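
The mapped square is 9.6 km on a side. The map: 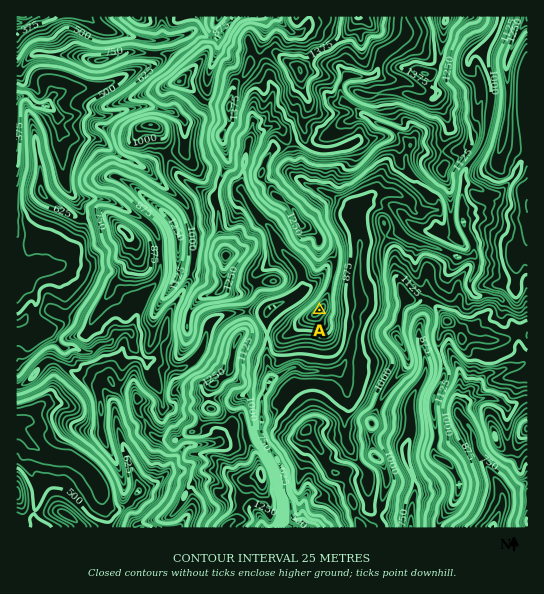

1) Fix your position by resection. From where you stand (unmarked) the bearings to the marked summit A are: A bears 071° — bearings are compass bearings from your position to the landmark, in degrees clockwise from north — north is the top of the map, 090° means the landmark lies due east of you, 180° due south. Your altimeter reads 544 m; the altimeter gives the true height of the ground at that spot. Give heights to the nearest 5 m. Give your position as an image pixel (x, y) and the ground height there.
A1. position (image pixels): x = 67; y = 397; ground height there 545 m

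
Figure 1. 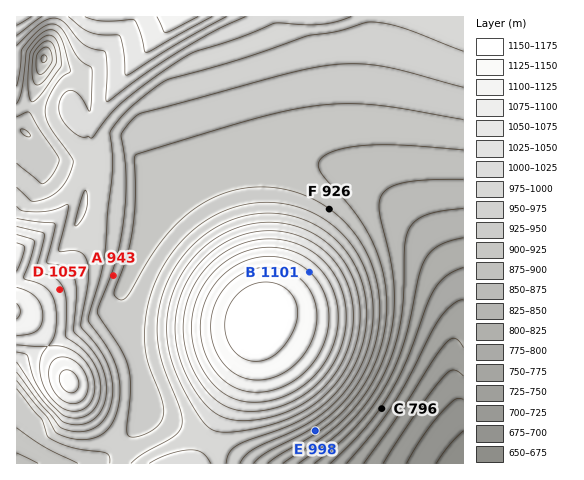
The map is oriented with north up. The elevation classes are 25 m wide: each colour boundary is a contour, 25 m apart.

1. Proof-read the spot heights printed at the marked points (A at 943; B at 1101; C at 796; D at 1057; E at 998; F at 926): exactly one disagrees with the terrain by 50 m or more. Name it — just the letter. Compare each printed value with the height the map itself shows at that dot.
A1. E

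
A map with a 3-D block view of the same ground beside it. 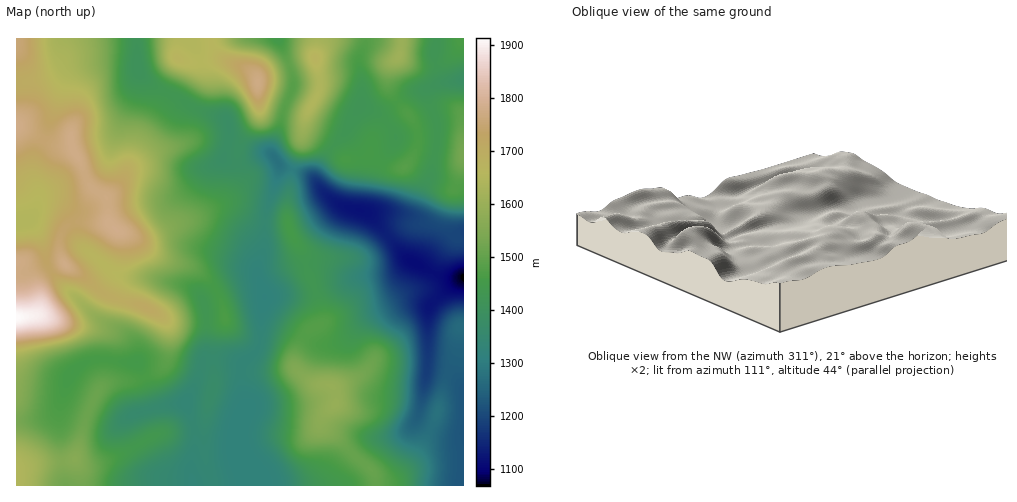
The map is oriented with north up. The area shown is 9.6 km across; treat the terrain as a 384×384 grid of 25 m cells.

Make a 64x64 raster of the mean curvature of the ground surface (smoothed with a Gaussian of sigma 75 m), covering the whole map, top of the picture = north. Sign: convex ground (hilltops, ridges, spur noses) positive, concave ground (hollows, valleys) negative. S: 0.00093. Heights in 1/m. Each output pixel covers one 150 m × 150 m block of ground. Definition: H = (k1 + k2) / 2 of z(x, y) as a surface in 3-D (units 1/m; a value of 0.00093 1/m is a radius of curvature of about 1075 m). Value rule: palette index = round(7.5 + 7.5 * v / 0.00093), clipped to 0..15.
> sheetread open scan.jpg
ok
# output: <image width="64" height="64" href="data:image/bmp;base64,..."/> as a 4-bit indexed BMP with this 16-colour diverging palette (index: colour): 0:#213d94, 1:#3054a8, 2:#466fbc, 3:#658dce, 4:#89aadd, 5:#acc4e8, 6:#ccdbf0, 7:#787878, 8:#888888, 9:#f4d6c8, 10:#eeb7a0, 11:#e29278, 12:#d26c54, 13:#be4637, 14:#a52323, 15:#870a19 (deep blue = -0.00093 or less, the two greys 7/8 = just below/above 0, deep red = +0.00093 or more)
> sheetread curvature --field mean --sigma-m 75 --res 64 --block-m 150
<image width="64" height="64" href="data:image/bmp;base64,Qk12CAAAAAAAAHYAAAAoAAAAQAAAAEAAAAABAAQAAAAAAAAIAAATCwAAEwsAABAAAAAAAAAAlD0hAKhUMAC8b0YAzo1lAN2qiQDoxKwA8NvMAHh4eACIiIgAyNb0AKC37gB4kuIAVGzSADdGvgAjI6UAGQqHAIiHVEVniGVWd3d4h3d4iHd3d3ZVZ3d3ZVaKmKuWVWZniJh1VomZhmVVZnd3d4iHd3d3dlV3h3dmZ6upq6h3ZmeJqodoqqmYd2VVZ3dniYd3d3dlVneHd2eKzLmaqph2Z5mrqIq7mJqph2ZmdmeJh3d3dlVXiHZmebzLmImZmHZ3maqXecuHeaqph2d2Zol3d3d2VXq5dlaKy5iHd3iHZneqmYZYvIVXmqupiIdmiXd3d2Znm8uXd5qnVmdlZ4h2d5mIZUaslUVom7uqqGaJd3d3d4iazLqqqWQ0VURXiHZnh3ZlRZymM0Z5vM3JZol2d3d3iIiry6mGUzRUIkeZhmdmVWZWi7dDNFeKvMlmiXZ3d2d3d5q6l2ZneIYyJYqXZmZmZmZ7yWQzRVeJl1aahmd3ZWZ3iqqYiJq7uWMje7hmh3ZmZnrLhUMzNFZmVpqGZ3dlRniJmqq7qqvMpzJsyWapd2ZmebyWRERERFVWmpdnd2VFd3iIq7uXeKy5UUvZZql3ZmZorKhmd3ZVVVaKqGZ3ZEVmeId5qXVnmrlhOclmqYdmZmebupmqmIdVVXqodndkRWeKqImpZWeJqWEXuWaYd2ZmZ5u7qruqqYZVaal2d2VniavLvLqHeImpYQapd5h2ZmZniaqZmZq8qFRoqXd3Znq8u7vMuqqZmaliBal3iHVVVWZ4h3d2ebzJZGiYdndmi+7JiJmImrqaqoMEmYh3ZERERVZlVVVni8pkV4hmZlV77rdmZmZpu7u7hASaiGVUMzMzNERWVVVoqFJGd2VmRFndllVVVVi93LqEBJqIVVVERDMzRndlRFioUiVmVmZDSLuGVWZlV77suoQDmoh3d3d3ZVZ5qWQ0espjNWd4h1RXmodmd3ZorMqqlROamKmbu8y6qqqWQjWc7JVGmrunVFeamIiHdniZh4qlE5upzM3v/+26h0IjWL/9p1et3JZFZ4qqqZiHZ3dleqYTjMzcze//2WQyIkec7/2mRZzshUVnibqquph2ZlVohSOM3su83uyDATVorO//7IU0jNpkVWZ4mZq7qYdmZmd1I3rNmazcpzAFm83v/+y6dDSMyFVWZVZ4iJmZmId2ZmQzV5t3nNpRAFve3d7cqZhTNZy3VWZlRWeIh3iZmHZ3dlVVeFWN1wAErdupmpdlVUNHrJZWZmVFaJl2Z4qoZniZiHZWVXujAEnMmHdmUyEjNGi6hmZmZVaJqXZWeahleJmZh1VVeXI3vMl2ZlMhEjRXmqhmZmZ3eJqpdlVnh1VniId2U2d3Ra78l1VmZDNWeJq6llVmZniJqph3ZWeIZFZmVnZTiYY379lkRWeHd5qqu6h2VmZmeJmYiIiImrp1RFVWiGS8pknsdDNGeJmqupmYh2ZmZmZniZiJq7ze24VEVWeJmKy2WtgxJGiZmryoZWZmd3dnZUaaqqu8ze7KdDVmZomreYVbxiJGirqs3JZVVmd3d2d1RqzLqqqqu5dURnd3ibtFU2vHRXiry83rhmZ3eId2Z3VHzsqHd3iIZUR4mIiJmUVEasmImqu8zbhmiJmYh3ZndEnvt2ZVVmVER5qqmIdlZlRpupmaqqq6hUaJqqmHd3d0Sv+WZVREREVomql2VDN3ZWiZh3iamIhkRomqqpiIiHRL/5dmQ0RFVmd2VDI0RHdlZ4h3ZomYdlRGeJmZmZmYczn+lmVDREREQyIhI2mpd3Znd3h3mqh1RFVneIiZmZl0J+2FQzIzIhEBI0Voz/6IdmdmeZmruoZVVmZ3d4mZmYUlzpUhESIiIiNXmaz//YhmZmZ6uqq7l2Z3d3d3eIiJlzTPtQADVmZniJq7qry5h2ZmVXq5iKuod4iHZmZ4iIm5Q66iADeru7zd3Ll2aIh2ZndVi7dVi7mJmHVFVmd3ispTelAAfP7d3d7uyFRXmnZmiGectjR7upqXUzNFVmeJulEkMAKv/su6ms3JZFi9h2eZib22M3u6qYdlRFVVeJh2IBaXVq/8mZh3irlkV76HZ5mazKZEaamImamIdlV5pzEAXf64iamIiHZoqoVGrod4iIq6hkRoiIiavMy5ZWmWIACP/7dVd3iYdlaahTWumIiHirl1RFeIiZmavMp1Z3ZDAY//p1RWeJmGVYqVRZ6Zh2ebynZUV4mph2eauXVVWKlSbP6nVVZ4mYZWipZFnZmHVpvLmGVXmqh1VniYZUJK/5E6/qdVVniIdmeahUWMmZdmes3JdmaIh2ZWd2VUIEz/kAn/t1RVZ3dmirp1VpyZqXZovMp2Zmd3ZmdlQzEATP+ABu/5ZEVmZmebuWVorYmZhmeaqXVVVnd3dkM0QQBd/4ACr/2FRFZmd5mXZ4rNZ4h2Z4mZdUVWd3dTI2iEE4//kwBb/7dUVWeZh2VniZpWeHZniaqGRFZ2VCEmrKdWr/+3ABff2XVEWKp0NFZmZlZ4dmeImqdEVlQyI2rMqHiu/+kgBb7LlkNHmGQ0VVVEZ4h2Z3eJqFRVQ0Z5rMqHiaz/+iAXzamXQkipdmd2ZlR4mHZnh3iYZEU0je7cqIms3f/oEErtl3ZDat3LuneIdomoZniHeJhlRDW//8mIm9///8YBjv6WVDR87//IVYqZqqdWiZiJmXVDJb/7h3eczMzLggS//rhTJGms/6Ujaaqql1V4iJmZhkMlrch2eJl1RWUwBa3LqpZEVVfelTNYq5qWVWd3iIh2Uzasp2d5lhAAAAAViHaKunVUNc+3VFer"/>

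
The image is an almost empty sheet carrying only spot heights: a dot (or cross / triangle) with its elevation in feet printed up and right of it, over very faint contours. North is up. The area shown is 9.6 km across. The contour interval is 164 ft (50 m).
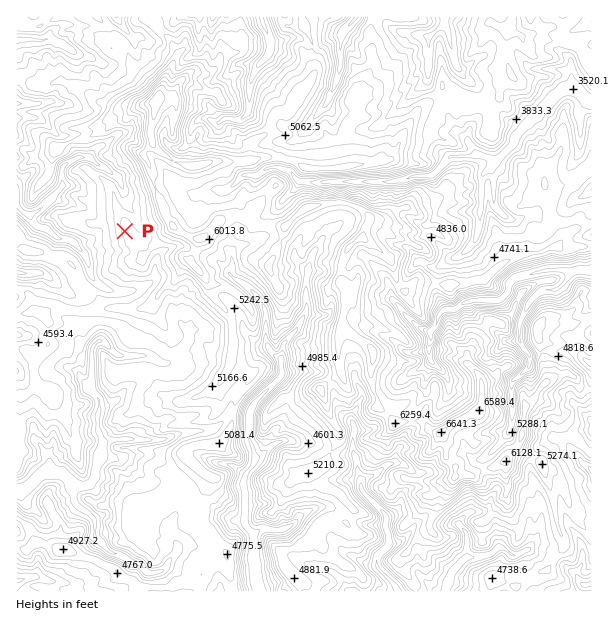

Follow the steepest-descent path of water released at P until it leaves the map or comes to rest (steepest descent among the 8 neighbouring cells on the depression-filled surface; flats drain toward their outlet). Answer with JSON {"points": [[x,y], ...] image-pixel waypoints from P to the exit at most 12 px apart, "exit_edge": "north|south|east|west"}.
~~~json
{"points": [[125, 231], [113, 231], [101, 231], [89, 240], [77, 243], [65, 239], [53, 234], [41, 227], [30, 218], [18, 207], [17, 204]], "exit_edge": "west"}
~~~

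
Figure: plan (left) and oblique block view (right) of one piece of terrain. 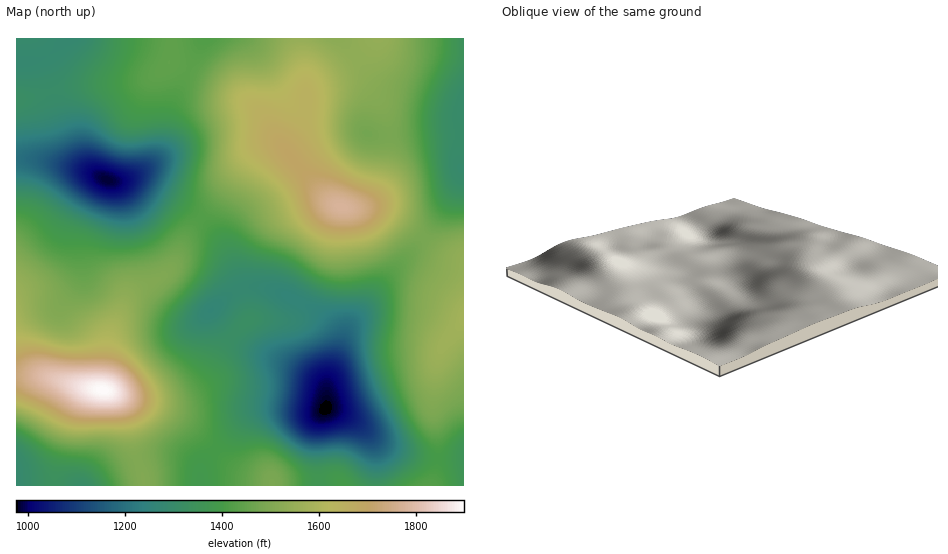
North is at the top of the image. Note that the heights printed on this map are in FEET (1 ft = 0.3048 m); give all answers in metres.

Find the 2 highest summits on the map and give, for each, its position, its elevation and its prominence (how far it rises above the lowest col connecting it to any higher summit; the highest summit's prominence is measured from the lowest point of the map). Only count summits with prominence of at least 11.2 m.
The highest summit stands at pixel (103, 390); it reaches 579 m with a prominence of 282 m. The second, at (342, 207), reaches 542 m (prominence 109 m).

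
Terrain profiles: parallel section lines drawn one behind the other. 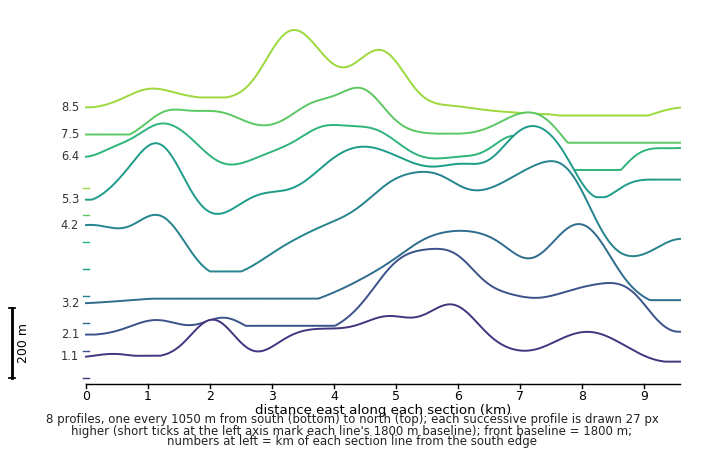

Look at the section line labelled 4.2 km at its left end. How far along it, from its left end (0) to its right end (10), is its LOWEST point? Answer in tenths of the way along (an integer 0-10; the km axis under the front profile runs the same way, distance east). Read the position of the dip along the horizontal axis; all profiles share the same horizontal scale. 2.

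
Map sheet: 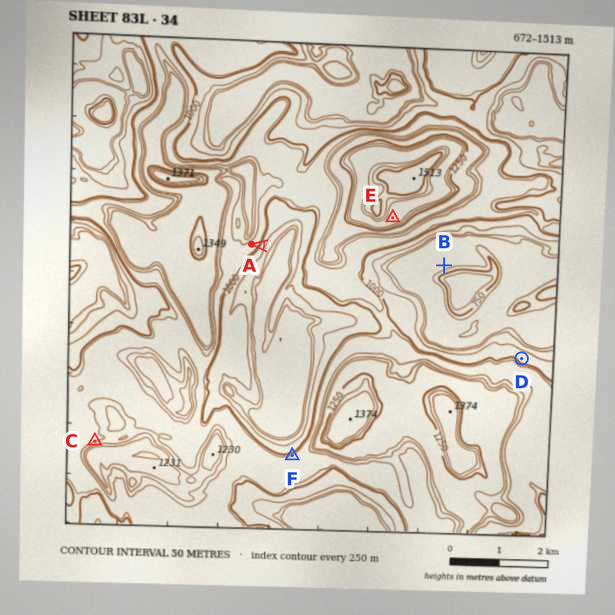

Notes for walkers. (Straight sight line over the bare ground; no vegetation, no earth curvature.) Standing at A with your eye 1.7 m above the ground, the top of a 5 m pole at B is hidden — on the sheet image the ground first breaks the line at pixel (309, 250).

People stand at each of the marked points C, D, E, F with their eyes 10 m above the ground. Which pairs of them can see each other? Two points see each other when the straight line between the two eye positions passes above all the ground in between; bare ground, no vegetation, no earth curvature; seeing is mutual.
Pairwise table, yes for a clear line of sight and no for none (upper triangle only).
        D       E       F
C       no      no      no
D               yes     no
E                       yes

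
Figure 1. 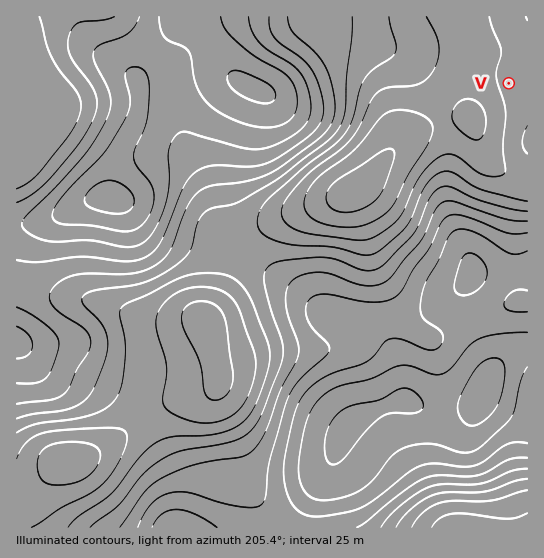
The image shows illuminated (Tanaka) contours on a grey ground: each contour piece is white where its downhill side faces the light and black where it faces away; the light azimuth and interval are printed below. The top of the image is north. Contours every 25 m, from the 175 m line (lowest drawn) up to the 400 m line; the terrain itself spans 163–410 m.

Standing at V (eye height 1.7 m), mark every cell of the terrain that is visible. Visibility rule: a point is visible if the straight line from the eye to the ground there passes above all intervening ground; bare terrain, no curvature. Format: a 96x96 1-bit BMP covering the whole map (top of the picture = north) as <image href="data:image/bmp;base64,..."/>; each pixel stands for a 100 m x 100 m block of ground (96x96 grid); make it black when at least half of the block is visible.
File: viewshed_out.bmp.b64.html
<image width="96" height="96" href="data:image/bmp;base64,Qk2+BAAAAAAAAD4AAAAoAAAAYAAAAGAAAAABAAEAAAAAAIAEAAATCwAAEwsAAAIAAAAAAAAA////AAAAAAAAAAAAAAAAAAAAAAAAAAAAAAAAAAAAAAAAAAAAAAAAAAAAAAAAAAAAAAAAAAAAAAAAAAAAAAAAAAAAAAAAAAAAAAAAAAAAAAAAAAAAAAAAAAAAAAAAAAAAAAAAAAAAAAAAAAAAAAAAAAAAAAAAAAAAAAAAAAAAAAAAAAAAAAAAAAAAAAAAAAAAAAAAAAAAAAAAAAAAAAAAAAAAAAAAAAAAAAAAAAAAAAAAAAAAAAAAAAAAAAAAAAAAAAAAAAAAAAAAAAAAAAAAAAAAAAAAAAAAAAAAAAAAAAAAAAAAAAAAAAAAAAAAAAAAAAAAAAAAAAAAAAAAAAAAAAAAAAAAAAAAAAAAAAAAAAAAAAAAAAAAAAAAAAAAAAAAAAAAAAAAAAAAAAAAAAAAAAAAAAAA4AAAAAAAAAAAAAAB8AAAAAAAAAAAAAAD+AAAAAAAAAAAAAAH/AAAAAAAAAAAAAAP/AAAAAAAAAAAAAAP/gAAAAAAAAAAAAAf/wAAAAAAAAAAAAA//4AAAAAAAAAAAAB//4AAAAAAAAAAAAD//4AAAAAAAAAAAAD//4AAAAAAAAAAAAD//4AAAAAAAAAAAAD//4AAAAAAAAAAAAA//wAAAAAAAAAAAAAAHgAAAAAAAYAAAAAAAAAAAAAAD4AAAAAAAAAAAAAAP8AAAAAAAAAAAAAAf8AAAAAAAAAAAAAA/8AAAAAAAAAAAAAB/8AAAAAAAAAAAAAD/4AAAAAAAAAAAAAH/4AAAAAAAAAAAAAf/4AAAAAAAAAcAAB//4AAAAAAAAA+AAD//4AAAAAAAAB/gAP//4AAAH8AAAD//4///4AAA/8AAAD//////4AAB/8AAAD//////4AAD/8AAAH//////4AAH/8AAAH//////4AAP/8AAAH/wH///wAAf/8AAAP/gH///wAA//8AAAP+AH///wAA//8AAAf8AD///gAB//8AAAf4AD///gAB//8AAA/gAD///gAB//4AAAeAAB///gAD//wAAAAAAAf//gAD//gAAAAAAAP//wAD//AAAAAAAAH//4AH//AAAAAAAAH//8AH/+AAAAAAAAD//+AH/+AAAAAAAAD//+AH/+AAAAAAAAD///AH/+AAAAAAAAB///AH/+AAAAAAAAA///gD//AAAAAAAAA///gD//8AAAAAAAAf//gD//8AAAAAAAAf//wD//8AAAAAAAAf//wD//8AAAAAAAAf//4D/38AAAAAAAA///4H/h8AAAAAAAA///4P/h8AAAAAAAA///8f/g4AAAAAAAB//////w4AAAAAAAB//////44AAAAAAAB///////4AAAAAAAD///////4AAAAAAAD///////wAAAAAAAH///////gAAAAAAAf///////AAAAAAAB////////AAAAAAAD////////gAAAAAAH////////4AAAAAAH////////8AAAAAAP////////8AAAAAAP////////8AAAAAAf/8D/////8AAAAAB//4D/////8AAAAAD//4D/////8="/>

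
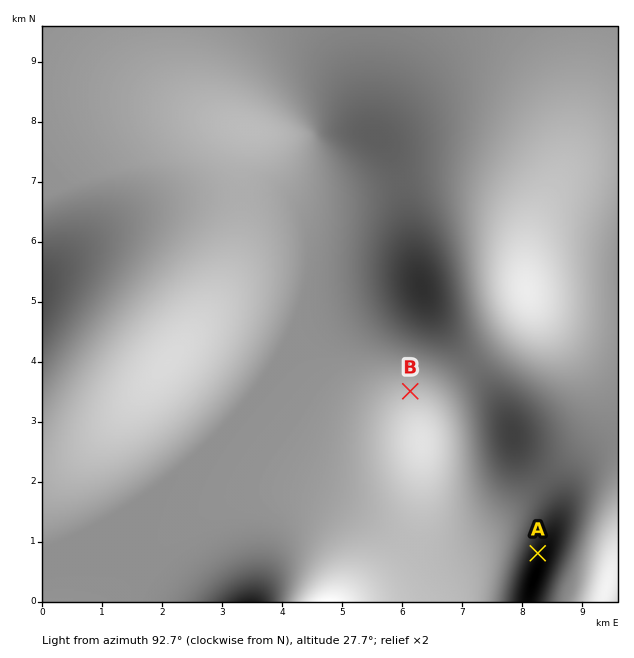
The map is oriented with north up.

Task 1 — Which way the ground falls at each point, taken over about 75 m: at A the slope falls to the W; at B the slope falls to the SE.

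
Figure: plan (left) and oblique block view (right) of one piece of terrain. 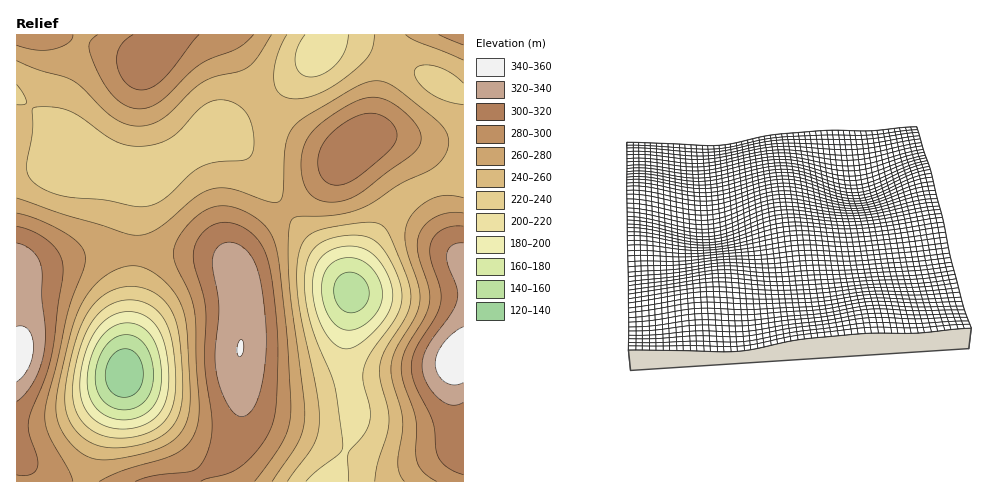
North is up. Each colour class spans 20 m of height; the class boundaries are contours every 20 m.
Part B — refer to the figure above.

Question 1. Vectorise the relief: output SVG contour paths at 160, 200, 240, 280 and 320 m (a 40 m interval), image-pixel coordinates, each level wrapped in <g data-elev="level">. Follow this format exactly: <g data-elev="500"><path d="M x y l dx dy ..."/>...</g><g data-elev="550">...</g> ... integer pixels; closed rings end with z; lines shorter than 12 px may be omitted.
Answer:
<g data-elev="160"><path d="M118 409l-11-5-8-8-3-13 0-14 5-15 8-11 10-7 11-1 10 5 8 11 5 16 0 16-5 13-7 8-10 5z"/><path d="M348 312l-6-2-5-6-3-7 0-8 1-7 4-5 5-4 6-1 7 2 7 6 4 7 1 8-2 8-5 6-7 3z"/></g><g data-elev="200"><path d="M119 429l-18-5-7-5-6-6-7-16-1-21 7-28 11-21 7-7 8-5 10-3 9 0 8 2 9 4 6 7 6 8 6 25 1 30-4 18-10 13-15 8z"/><path d="M343 349l-6-3-5-5-11-17-7-22-1-22 4-16 8-10 12-6 17-2 15 5 12 12 10 19 2 17-6 16-13 17-18 14-7 3z"/></g><g data-elev="240"><path d="M287 481l26-35 4-10 2-13-2-31-19-95-1-27 3-21 6-11 10-7 20-5 33-4 12 2 7 9 19 43 4 20-1 9-3 10-21 33-6 16 0 15 8 29 1 14-2 14-10 28-2 17"/><path d="M109 448l-12-3-10-5-10-8-7-10-4-9-1-11 3-30 11-42 7-14 8-12 9-8 12-7 12-2 13 0 12 4 10 7 8 10 5 11 4 17 3 26 1 27-2 18-7 17-6 7-8 6-12 5-12 4z"/><path d="M133 206l-28-6-44-4-16-6-12-8-5-7-2-9 6-32 1-26 17-1 18 3 13 7 32 23 12 5 13 1 17-2 16-6 9-8 20-21 12-8 9-1 8 1 8 4 7 5 6 11 4 14 0 14-4 8-7 3-26 2-14 4-11 7-21 21-11 7-13 5z"/><path d="M463 105l-17-4-16-8-12-12-3-6 0-4 2-4 4-2 14 1 16 7 12 10"/><path d="M17 84l7 10 2 8-2 3-7 0"/><path d="M375 35l-2 11-3 8-7 9-12 10-16 12-14 8-13 4-13 2-8-1-7-4-4-6-2-7 0-10 2-12 11-24"/></g><g data-elev="280"><path d="M73 481l-5-11-19-35-4-11 0-10 22-101 17-45 1-13-6-12-14-10-26-13-22-7"/><path d="M255 481l26-37 6-13 3-13 1-17-3-56-8-74-5-28-9-16-9-8-11-7-12-5-11-1-15 3-14 10-14 16-6 15 1 13 15 32 5 21 1 48 3 44-1 14-3 12-8 11-13 9-52 17-23 10"/><path d="M463 213l-14 0-12 3-11 8-7 10-2 8 1 10 11 36 0 15-5 15-19 32-4 14 2 17 13 39 0 32 1 10 6 10 14 9"/><path d="M324 201l16 1 16-6 58-44 6-8 1-8-3-9-9-11-11-9-10-6-10-3-9-1-11 3-12 7-19 12-12 10-7 8-5 11-2 11 0 13 3 12 4 8 7 6z"/><path d="M17 45l18 5 17 0 16-7 4-4 1-4"/><path d="M98 35l-7 5-2 7 4 13 8 19 9 13 9 9 10 6 10 2 9-1 10-5 41-38 11-6 27-10 8-6 9-8"/><path d="M439 35l24 10"/></g><g data-elev="320"><path d="M239 416l5 0 6-3 5-7 4-11 6-34 1-36-5-40-6-23-5-8-7-7-7-4-8-1-6 2-5 4-3 5-2 7 7 46-4 56 3 17 5 16 8 15z"/><path d="M17 402l11-12 10-16 5-19 2-21-3-36 0-23-1-11-3-7-6-7-7-4-8-3"/><path d="M463 243l-10 2-6 7 0 11 10 26 0 12-6 12-24 34-4 10-1 9 4 16 6 9 7 8 7 4 6 2 6 0 5-3"/></g>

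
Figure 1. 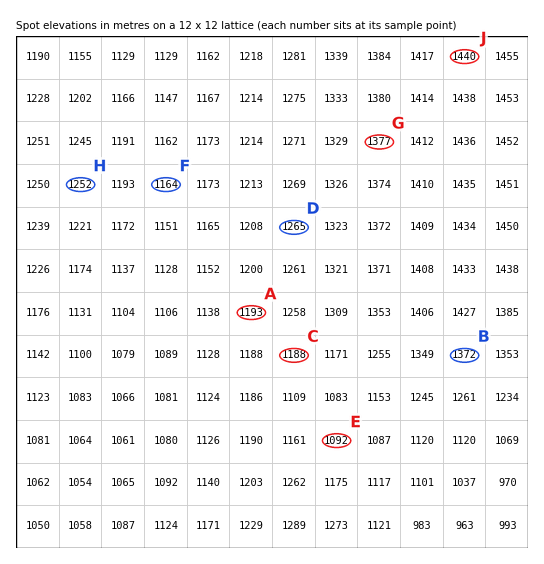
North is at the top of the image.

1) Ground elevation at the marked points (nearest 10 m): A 1190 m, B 1370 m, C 1190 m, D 1270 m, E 1090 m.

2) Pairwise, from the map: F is lower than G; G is lower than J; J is higher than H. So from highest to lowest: J G H F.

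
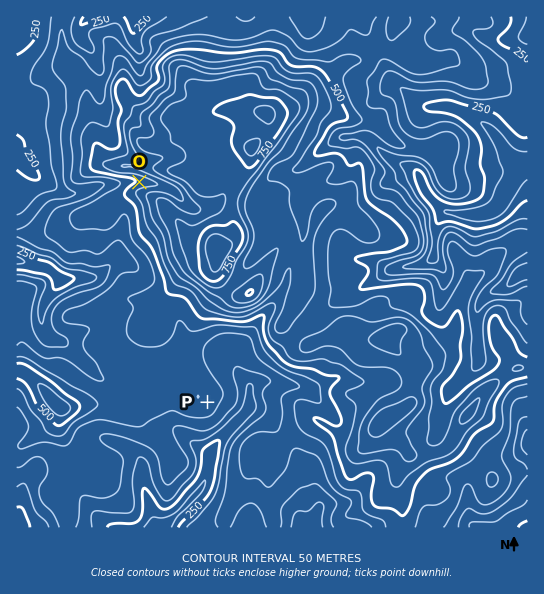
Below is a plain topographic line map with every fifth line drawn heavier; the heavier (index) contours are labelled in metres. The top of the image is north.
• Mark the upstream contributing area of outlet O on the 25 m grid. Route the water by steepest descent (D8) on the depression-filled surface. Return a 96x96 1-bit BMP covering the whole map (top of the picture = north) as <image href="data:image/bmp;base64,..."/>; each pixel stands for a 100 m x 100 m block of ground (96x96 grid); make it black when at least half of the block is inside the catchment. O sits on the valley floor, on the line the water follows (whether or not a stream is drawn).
<image width="96" height="96" href="data:image/bmp;base64,Qk2+BAAAAAAAAD4AAAAoAAAAYAAAAGAAAAABAAEAAAAAAIAEAAATCwAAEwsAAAIAAAAAAAAA////AAAAAAAAAAAAAAAAAAAAAAAAAAAAAAAAAAAAAAAAAAAAAAAAAAAAAAAAAAAAAAAAAAAAAAAAAAAAAAAAAAAAAAAAAAAAAAAAAAAAAAAAAAAAAAAAAAAAAAAAAAAAAAAAAAAAAAAAAAAAAAAAAAAAAAAAAAAAAAAAAAAAAAAAAAAAAAAAAAAAAAAAAAAAAAAAAAAAAAAAAAAAAAAAAAAAAAAAAAAAAAAAAAAAAAAAAAAAAAAAAAAAAAAAAAAAAAAAAAAAAAAAAAAAAAAAAAAAAAAAAAAAAAAAAAAAAAAAAAAAAAAAAAAAAAAAAAAAAAAAAAAAAAAAAAAAAAAAAAAAAAAAAAAAAAAAAAAAAAAAAAAAAAAAAAAAAAAAAAAAAAAAAAAAAAAAAAAAAAAAAAAAAAAAAAAAAAAAAAAAAAAAAAAAAAAAAAAAAAAAAAAAAAAAAAAAAAAAAAAAAAAAAAAAAAAAAAAAAAAAAAAAAAAAAAAAAAAAAAAAAAAAAAAAAAAAAAAAAAAAAAAAAAAAAAAAAAAAAAAAAAAAAAAAAAAAAAAAAAAAAAAAAAAAAAAAAAAAAAAAAAAAAAAAAAAAAAAAAAAAAAAAAAAAAAAAAAAAAAAAAAAAAAAAAAAAAAAAAAAAAAAAAAAAAAAAAAAAAAAAAAAAAAAAAAAAAAAAAAAAAAAAAAAAAAAAAAAAAAAAAAAAAAAAAAAAAAAAAAAAAAAAAAAAAAAAAAAAAAAAAAAAAAAAAAAAAAAAAAAAAAAAAAAAAAAAAAAAAAAAAAAAAAAAAAAAAAAAAAAAAAAAAAAAAAAAAAAAAAAAAAAAAAAAAAAAAAAAAAAAAAAAAAAAAAAAAAAAAAAADwAAAAAAAAAAAAAAf4AAAAAAAAAAAAAA/4AAAAAAAAAAAAAB/4AAAAAAAAAAAAAD/4AAAAAAAAAAAAAH/4AAAAAAAAAAAAAH/4AAAAAAAAAAAAAP/4AAAAAAAAAAAAA//4AAAAAAAAAAAAD//4AAAAAAAAAAAAD//4AAAAAAAAAAAAH//8AAAAAAAAAAAAD//8AAAAAAAAAAAAB//+AAAAAAAAAAAAAgf+AAAAAAAAAAAAAAP/AAAAAAAAAAAAAAP/AAAAAAAAAAAAAAP/AAAAAAAAAAAAAAP/AAAAAAAAAAAAAAP/gAAAAAAAAAAAAAP/wAAAAAAAAAAAAAP/4AAAAAAAAAAAAAP/4AAAAAAAAAAAAAP/4AAAAAAAAAAAAAD/4AAAAAAAAAAAAAAAAAAAAAAAAAAAAAAAAAAAAAAAAAAAAAAAAAAAAAAAAAAAAAAAAAAAAAAAAAAAAAAAAAAAAAAAAAAAAAAAAAAAAAAAAAAAAAAAAAAAAAAAAAAAAAAAAAAAAAAAAAAAAAAAAAAAAAAAAAAAAAAAAAAAAAAAAAAAAAAAAAAAAAAAAAAAAAAAAAAAAAAAAAAAAAAAAAAAAAAAAAAAAAAAAAAAAAAAAAAAAAAAAAAAAAAAAAAAAAAAAAAAAAAAAAAAAAAAAAAAAAAAAAAAAAAAAAAAAAAAA="/>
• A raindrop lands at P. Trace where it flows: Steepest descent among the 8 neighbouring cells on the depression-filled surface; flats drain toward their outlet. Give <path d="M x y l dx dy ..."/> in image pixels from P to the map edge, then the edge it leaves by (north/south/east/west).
<path d="M207 402l24 24 0 1-14 15-6 9 0 3-1 1 0 6-1 1 0 7-2 1 0 5-4 8 0 3-40 41"/>
exit: south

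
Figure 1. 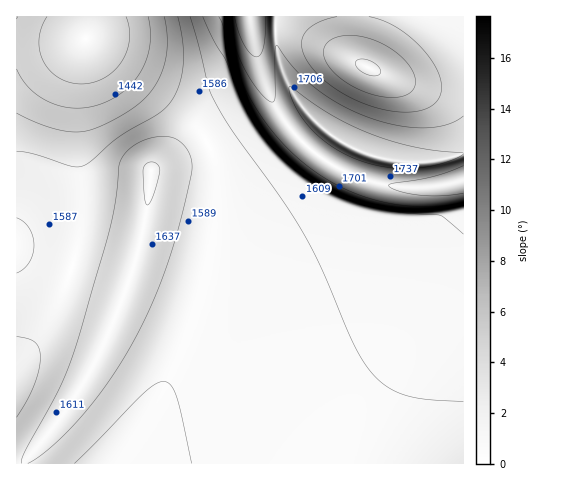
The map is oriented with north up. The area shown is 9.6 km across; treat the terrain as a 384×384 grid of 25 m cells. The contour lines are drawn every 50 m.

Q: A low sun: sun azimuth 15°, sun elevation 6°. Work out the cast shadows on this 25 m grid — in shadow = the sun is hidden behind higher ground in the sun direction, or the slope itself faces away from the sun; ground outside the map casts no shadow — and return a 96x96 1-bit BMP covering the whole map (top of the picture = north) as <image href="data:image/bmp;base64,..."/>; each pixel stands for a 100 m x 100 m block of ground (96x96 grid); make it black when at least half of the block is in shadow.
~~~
<image width="96" height="96" href="data:image/bmp;base64,Qk2+BAAAAAAAAD4AAAAoAAAAYAAAAGAAAAABAAEAAAAAAIAEAAATCwAAEwsAAAIAAAAAAAAA////AAAAAAAAAAAAAAAAAAAAAAAAAAAAAAAAAAAAAAAAAAAAAAAAAAAAAAAAAAAAAAAAAAAAAAAAAAAAAAAAAAAAAAAAAAAAAAAAAAAAAAAAAAAAAAAAAAAAAAAAAAAAAAAAAAAAAAAAAAAAAAAAAAAAAAAAAAAAAAAAAAAAAAAAAAAAAAAAAAAAAAAAAAAAAAAAAAAAAAAAAAAAAAAAAAAAAAAAAAAAAAAAAAAAAAAAAAAAAAAAAAAAAAAAAAAAAAAAAAAAAAAAAAAAAAAAAAAAAAAAAAAAAAAAAAAAAAAAAAAAAAAAAAAAAAAAAAAAAAAAAAAAAAAAAAAAAAAAAAAAAAAAAAAAAAAAAAAAAAAAAAAAAAAAAAAAAAAAAAAAAAAAAAAAAAAAAAAAAAAAAAAAAAAAAAAAAAAAAAAAAAAAAAAAAAAAAAAAAAAAAAAAAAAAAAAAAAAAAAAAAAAAAAAAAAAAAAAAAAAAAAAAAAAAAAAAAAAAAAAAAAAAAAAAAAAAAAAAAAAAAAAAAAAAAAAAAAAAAAAAAAAAAAAAAAAAAAAAAAAAAAAAAAAAAAAAAAAAAAAAAAAAAAAAAAAAAAAAAAAAAAAAAAAAAAAAAAAAAAAAAAAAAAAAAAAAAAAAAAAAAAAAAAAAAAAAAAAAAAAAAAAAAAAAAAAAAAAAAAAAAAAAAAAAAAAAAAAAAAAAAAAAAAAAAAAAAAAAAAAAAAAAAAAAAAAAAAAAAAAAAAAAAAAAAAAAAAAAeAAAAAAAAAAAAAA///AAAAAAAAAAAAH///gAAAAAAAAAAA////wAAAAAAAAAAD////wAAAAAAAAAAP////4AAAAAAAAAA/////4AAAAAAAAAB/////4AAAAAAAAAH/////8AAAAAAAAAP/////8AAAAAAAAAf/////8AAAAAAAAA//////8AAAAAAAAB///+AAcAAAAAAAAD///AAAAAAAAAAAAH//8AAAAAAAAAAAAP//gAAAAAAAAAAAAf//AAAAAAAAAAAAA//8AAAAAAAAAAAAB//wAf8AAAAAAAAAD//gH//AAAAAAAAAD//Af//gAAAAAAAAH/+A///wAAAAAAAAP/4D///4AAAAAAAAf/wH///4AAAAAAAA//wP///4AAAAAAAB//gf///8AAAAAAAB//Af///8AAAAAAAB/+A////4AAAAAAAD/+B////4AAAAAAAD/8B////wAAAAAAAD/8D////AAAAAAAAD/4H///+AAAAAAAAD/4H///4AAAAAAAAD/wH///wAAAAAAAAD/wP///AAAAAAAAAD/wP//4AAAAAAAAAD/gP//gAAAAAAAAAD/gf/+AAAAAAAAAAD/gf/wAAAAAAAAAAD/gf+AAAAAAAAAAAD/AfgAAAAAAAAAAAD/AAAAAAAAAAAAAAB/AAAAAAAAAAAAAAB/AAAAAAAAAAAAAAB+AAAAAAAAAAAAAAJ+AAAAAAAAAAAAAAd+AAAAAAAAAAAAAA/8AAAAAAAAAAAAAB+8AAAAAAAAAAAAAB+8AAAAAAAA="/>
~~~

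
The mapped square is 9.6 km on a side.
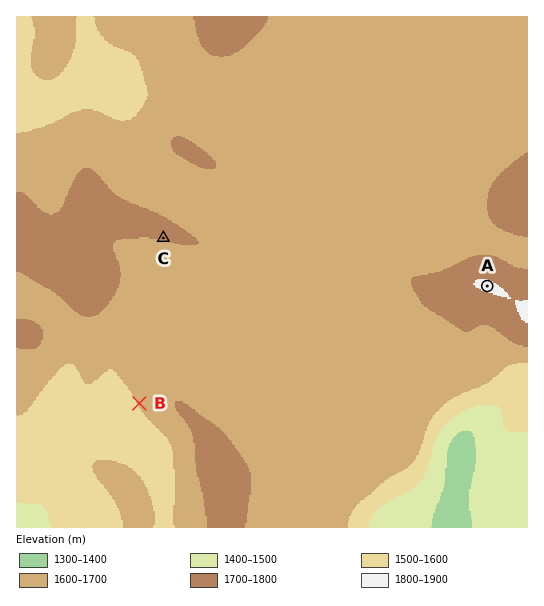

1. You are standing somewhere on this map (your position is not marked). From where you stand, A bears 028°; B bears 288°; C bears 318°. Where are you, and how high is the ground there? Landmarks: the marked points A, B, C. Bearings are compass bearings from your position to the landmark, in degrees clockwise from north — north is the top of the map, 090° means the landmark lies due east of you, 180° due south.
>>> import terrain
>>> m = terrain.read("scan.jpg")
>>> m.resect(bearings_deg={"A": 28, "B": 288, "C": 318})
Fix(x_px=383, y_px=482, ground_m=1600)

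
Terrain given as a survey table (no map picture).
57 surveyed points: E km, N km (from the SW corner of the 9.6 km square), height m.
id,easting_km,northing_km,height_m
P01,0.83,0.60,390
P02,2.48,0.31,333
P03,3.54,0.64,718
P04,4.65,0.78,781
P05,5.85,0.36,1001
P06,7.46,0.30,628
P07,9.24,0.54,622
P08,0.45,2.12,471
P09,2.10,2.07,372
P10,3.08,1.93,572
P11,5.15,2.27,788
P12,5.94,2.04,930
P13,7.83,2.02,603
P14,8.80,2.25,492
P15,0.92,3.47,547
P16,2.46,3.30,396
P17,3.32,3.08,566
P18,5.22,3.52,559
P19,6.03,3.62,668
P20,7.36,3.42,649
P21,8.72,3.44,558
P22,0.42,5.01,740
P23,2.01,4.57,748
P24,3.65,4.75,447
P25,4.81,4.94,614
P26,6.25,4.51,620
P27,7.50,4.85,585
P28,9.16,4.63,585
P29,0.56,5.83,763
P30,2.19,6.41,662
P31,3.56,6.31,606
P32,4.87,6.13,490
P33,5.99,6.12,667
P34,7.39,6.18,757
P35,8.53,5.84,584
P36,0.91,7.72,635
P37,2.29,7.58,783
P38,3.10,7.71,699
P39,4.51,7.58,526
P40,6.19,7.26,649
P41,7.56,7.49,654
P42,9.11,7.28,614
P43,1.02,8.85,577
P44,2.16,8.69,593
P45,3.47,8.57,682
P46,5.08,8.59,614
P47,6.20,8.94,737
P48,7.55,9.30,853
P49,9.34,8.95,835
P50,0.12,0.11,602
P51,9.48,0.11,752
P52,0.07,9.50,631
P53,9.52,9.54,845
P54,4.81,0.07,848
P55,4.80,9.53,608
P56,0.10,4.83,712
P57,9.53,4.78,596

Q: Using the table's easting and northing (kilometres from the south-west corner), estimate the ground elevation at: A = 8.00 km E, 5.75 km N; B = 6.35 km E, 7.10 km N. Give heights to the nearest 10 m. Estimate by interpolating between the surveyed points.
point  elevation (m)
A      580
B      660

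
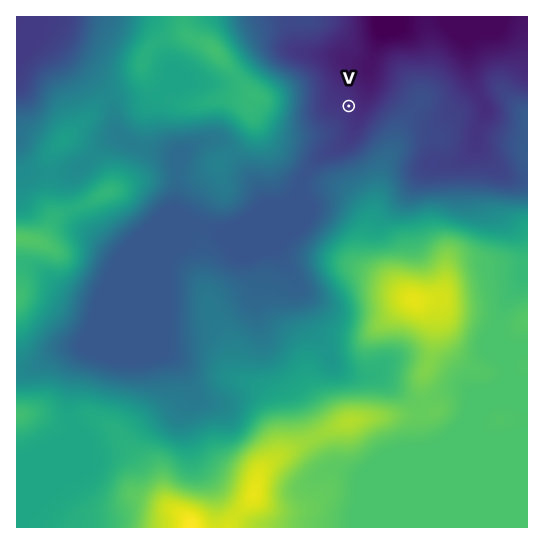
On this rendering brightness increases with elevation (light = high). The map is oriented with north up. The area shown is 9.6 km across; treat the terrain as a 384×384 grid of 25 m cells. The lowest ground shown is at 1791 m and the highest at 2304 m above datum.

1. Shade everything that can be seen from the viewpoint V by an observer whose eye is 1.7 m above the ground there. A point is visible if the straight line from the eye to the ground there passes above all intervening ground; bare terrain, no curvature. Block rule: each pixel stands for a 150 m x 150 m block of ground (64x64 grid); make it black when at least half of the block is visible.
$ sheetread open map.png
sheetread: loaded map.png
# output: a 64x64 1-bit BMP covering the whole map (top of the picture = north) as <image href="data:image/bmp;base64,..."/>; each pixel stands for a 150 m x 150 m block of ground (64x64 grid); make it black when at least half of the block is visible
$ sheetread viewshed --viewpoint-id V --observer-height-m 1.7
<image width="64" height="64" href="data:image/bmp;base64,Qk0+AgAAAAAAAD4AAAAoAAAAQAAAAEAAAAABAAEAAAAAAAACAAATCwAAEwsAAAIAAAAAAAAA////AAAAAAAAAAAAAAAAAAAAAAAAAAAAAAAAAAAAAAAAAAAAAAAAAAAAAAAAAAAAAAAAAAAAAAAAAAAAAAAAAAAAAAAAAAAAAAAAAAAAAAAAAAAAAAAAAAAAAAAAAAAAAAAAAAAAAAAAAAAAAAAAAAAAAAAAAAAAAAAAAAAAAAAAAAAAAAAAAAAAAAAAAAAAAAAAAAAAAAAAAAAAAAAAAAAAAAAAAAAAAAAAAAAAAAAAAAAAAAAAAAAAAAAAAAAAAAAAAAAAAAAAAAAAAAAAAAAAAAAAAAAAAAAAAAAAAAAAAAAAAAAAAAAAAAAAAAAAAAAAAAAAAAAAAAAAAAD4AAAAAAAAA/gAAAAAAAAP/AAAAAAAAB/8AAAAAAAB+7wAAAAAAAHhPgAAAAAAAOH/AAAAAAAAYPwAAAAAAABgAAAAAAAAAHAAAAAAAAAAOAAAAAAAAAA4AAAAAAAAADwAAAAAAAAAfAAAAAAAAAP4AAAAAAAAAfgAAAAAAAAg/AAAAAAAADB8AAAAAAAAeD4AAAAAAAD+PgAAAAAAAf/+AAAAAAAA//8AAAAAAAD+fwAAAAAAAP5/gAAAAAAA/x/AAAAAAAD/D4AAAAAAAA4PgAAAAAAAAg8AAAAAABgCPgAAAAAAOAf8AAAAAAA4H+AAAAAAAHn/4AAAAAAAf//iAAAAAAB9h+fAAA=="/>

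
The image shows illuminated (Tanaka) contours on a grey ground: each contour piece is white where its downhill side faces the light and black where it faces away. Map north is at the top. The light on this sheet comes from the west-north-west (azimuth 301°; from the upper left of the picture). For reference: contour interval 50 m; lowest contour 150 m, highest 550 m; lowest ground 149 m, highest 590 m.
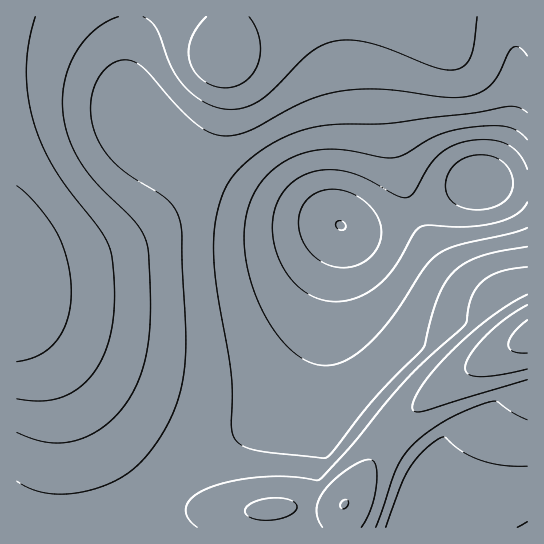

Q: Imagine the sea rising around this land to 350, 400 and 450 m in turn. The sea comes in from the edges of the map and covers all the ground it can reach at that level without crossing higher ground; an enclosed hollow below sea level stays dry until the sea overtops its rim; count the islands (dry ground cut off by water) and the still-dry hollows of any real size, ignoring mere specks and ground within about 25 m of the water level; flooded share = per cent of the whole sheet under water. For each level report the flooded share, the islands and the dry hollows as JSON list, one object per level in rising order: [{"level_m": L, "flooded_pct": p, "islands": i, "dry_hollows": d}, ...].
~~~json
[{"level_m": 350, "flooded_pct": 32, "islands": 0, "dry_hollows": 0}, {"level_m": 400, "flooded_pct": 53, "islands": 0, "dry_hollows": 0}, {"level_m": 450, "flooded_pct": 74, "islands": 0, "dry_hollows": 0}]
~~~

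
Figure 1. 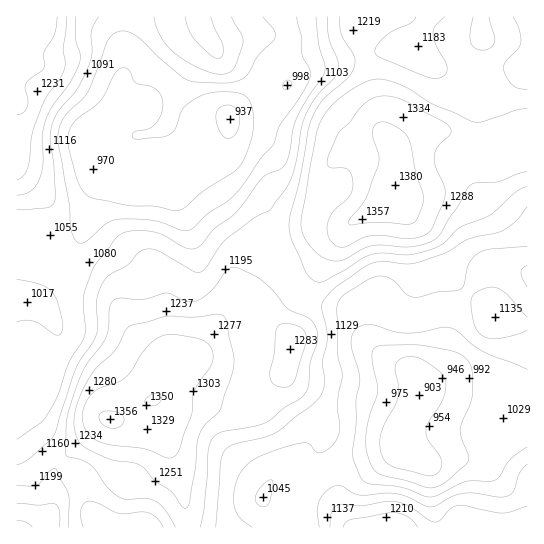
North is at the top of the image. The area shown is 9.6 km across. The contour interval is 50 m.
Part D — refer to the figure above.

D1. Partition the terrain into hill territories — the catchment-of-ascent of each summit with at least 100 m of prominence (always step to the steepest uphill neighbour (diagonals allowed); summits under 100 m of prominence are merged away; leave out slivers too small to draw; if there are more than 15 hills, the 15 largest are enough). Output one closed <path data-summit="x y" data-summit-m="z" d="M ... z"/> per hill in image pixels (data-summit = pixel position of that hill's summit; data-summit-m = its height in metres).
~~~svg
<path data-summit="395 185" data-summit-m="1380" d="M527 16l-244 0 6 18 0 8-8 19 0 6 6 14-1 6-37 14-11 7-9 11-34 0-37-11-36 1-9 4-17 16-7 12 2 8 5 9 9 9 13 6 15 4 42 2 31-16 15-16-2 12 13 23 35 27 4 9 4 25 12 32 6 12 8 8 21 9 28 5 5 5 16 31 14 12 24 12 6 6 6 18 12-4 12 0 45 10 11 10 10 24 16 2z"/><path data-summit="110 419" data-summit-m="1356" d="M218 151l-20 17-23 11-42-2-26-8-10 16-14 49-15 32-31 35-6 1 6 2 11 11 8 12 3 11-4 17-10 19 0 17-2 10-8 11-15 7 9 1 22 29 29 28 9 32 22 19 179 0-2-5-16-13-9-12 10-20 26-21 24-29 10-4 33 0 29 9 6 4 2-8 17-34-1-12-4-8-6-6-24-12-14-12-16-31-5-5-32-6-17-8-8-8-17-40-5-29-4-9-35-27-13-23z"/><path data-summit="30 17" data-summit-m="1292" d="M282 16l-265 0-1 217 42 3 16-4 9-6 6-13 8-28 11-16-15-15-4-13 7-12 17-16 17-5 28 0 37 11 34 0 9-11 11-7 37-14 1-6-6-14 0-6 8-19 0-8z"/><path data-summit="399 527" data-summit-m="1231" d="M445 389l-20 2-5 3-17 35-4 16-10 6-43 12-44 24-7 7-4 12 1 21 235 1 1-93-17-2-10-24-8-9z"/><path data-summit="17 527" data-summit-m="1305" d="M29 420l-13 2 0 105 94 1-21-19-9-32-29-28z"/>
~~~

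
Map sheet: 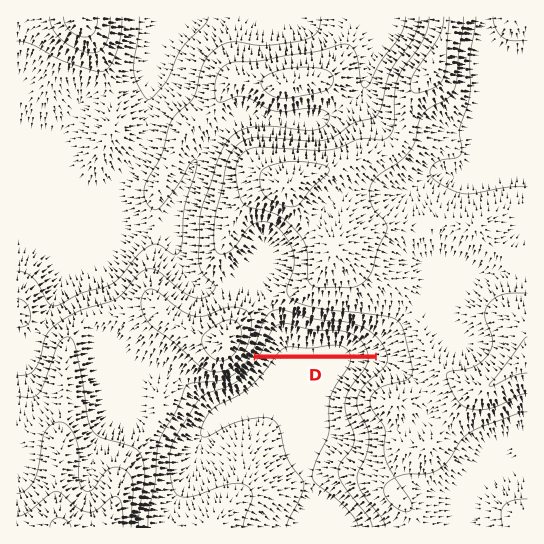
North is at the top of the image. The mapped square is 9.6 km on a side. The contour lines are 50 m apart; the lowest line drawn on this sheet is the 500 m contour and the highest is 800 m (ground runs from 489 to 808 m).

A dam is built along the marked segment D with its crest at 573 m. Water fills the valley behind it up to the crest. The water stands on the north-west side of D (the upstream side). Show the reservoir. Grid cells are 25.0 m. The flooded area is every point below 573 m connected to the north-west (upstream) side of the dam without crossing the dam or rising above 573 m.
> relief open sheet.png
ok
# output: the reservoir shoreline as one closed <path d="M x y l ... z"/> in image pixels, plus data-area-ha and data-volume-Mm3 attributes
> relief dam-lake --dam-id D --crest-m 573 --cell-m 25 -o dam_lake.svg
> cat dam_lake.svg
<path d="M289 317l-12 0-8 6-13 30 1 2 119-1-7-13-6-6-12-7-13-1-1-2-22 0-26-8z" data-area-ha="115" data-volume-Mm3="50.74"/>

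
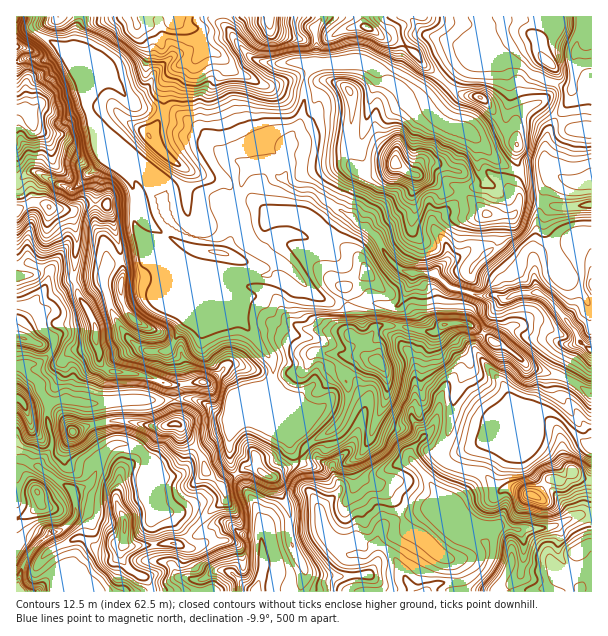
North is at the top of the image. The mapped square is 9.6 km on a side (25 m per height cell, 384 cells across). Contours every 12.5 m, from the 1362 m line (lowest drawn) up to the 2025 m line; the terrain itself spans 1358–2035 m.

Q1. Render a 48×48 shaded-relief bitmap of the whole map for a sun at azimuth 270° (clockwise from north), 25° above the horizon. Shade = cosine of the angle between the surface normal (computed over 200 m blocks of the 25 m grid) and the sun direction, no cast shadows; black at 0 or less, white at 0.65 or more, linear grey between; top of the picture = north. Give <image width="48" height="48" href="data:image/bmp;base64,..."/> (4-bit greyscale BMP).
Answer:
<image width="48" height="48" href="data:image/bmp;base64,Qk32BAAAAAAAAHYAAAAoAAAAMAAAADAAAAABAAQAAAAAAIAEAAATCwAAEwsAABAAAAAAAAAAAAAAABEREQAiIiIAMzMzAERERABVVVUAZmZmAHd3dwCIiIgAmZmZAKqqqgC7u7sAzMzMAN3d3QDu7u4A////AP3LqqzMt2eKhUeruoZ4mYiZq6vtqru7qv2aqs3LlmeHeIaLu4Z5qHiqqpm+2ry6qu2prO6neJqGaHV7ymV5qomrupid6726qlvarN64eaqXd0J7t0aJqqq7qYmc6727umaty87HermZliKMpUiqmquqmJmry7yry4d5zM7WWau5dkOMpEm6maupiaqqu7u7u7qXi9/VWavLlxGLlErKmZqYmavKzbqHmtuGe9+leru8xgOrc1rLmZmImr3bv+pmidtmnN6mis3LsgjII4qrqZmImrzcztmIiLmKqb2nir3shFvHE4iKmJmIrLu6q826h5m7mKy4iszaRbuHd2abdWiL26qYms3cc7q8l5q5q9y3JtyGiYiLtjSMyomZmqvKZcqttVir3dtkJsp4m7mJuUNZy4iaqqvJeOmP1mis7sgxJ6qZqsyoqmVWq5eaqqq5mreNqauqvNkwJ5qqqrzJmnRXi5eJqqqrukR6mqqqq8plRpqqqqvLm5RIeaeJmqq7vCWaqqqaq7mZMoqqq7rLm7VHeaiImru7zWi7q8uau5m4EniayqvKm6VHeKmHrbmqmKvcvduXZXqniHd6y6u7u4RIh4mJzqZ4d6vdzcU1aKpoy3Z73Lq7u2Rpl2it21R4drqc7qImmJhpyoiszLu7uWWbp2fOhEd3eIec75FLuDN5qqq8u7zLqXirp2iXVXiGnYm873GMYjaaqqu7u7upmpiay5YTmYhnzpq8/USkBZmqqqu7qqmqmZmqqZdFm5drzJq96TiAKJqqqqq6mau6mZmaqYdmipnNqoi+xUtwOZqqqqqpmry6mYeKmLt2iIvbh5ietVpwOZqqqqqqq7uqqGaJrepliZvKiJqtxUlgSaqqqpmau7qrp1rKisuWaJq6mKyqtUlQWqqqqZmruqqqlp3KiKupZYqpma24hEkgeqmZqpqqqqqpeM7JebqqhWmZmovIdFgAmZqpmau6qqmHi97Ii8upljeZmXq4dXYAiaqpmau6qpiJvN3Ii7y6ljapmaqWd5UAiaqpmauqmYmrvM24mqupqEaqq7lTiqQCmaqpmaqpmau7zMy5iZmaqUWJmoeII3Q4mruoiZqZq7zMzNy4V5iKqFWJmXm1ACaarMp3iZmqq83cvfyHeIeKqVWaqYmVABmrzad4mZqpq83brft4d3eL2kWrqamFACq82oeJmZmZq73bq9pnd4mt2kWrqrlTAFvNyYiJqZmZqrzcqrl3iarNyWWruqhAAIu6u5iZmZmqmrzcmZiJmqvcqXeKqqlAAauqzKmZmZqpiKvcmIiZq8zJiqhnmqkwBaqr3LqpmKuoZ6zcd5mavcyXiql2mpYQB6q93MupmamHZ6zJeJqry5mZqpmYm4QASaq+3NypmYZniaqpmqvMl4mqqqymelIBiqvf2qu6l1aHiZmZq8zJZ4mqq8t1egAHqr3uuZqqho3IZ4mHrMqHaJqqq8p1egKqm97smaqYeM/YVYy5qodniZmqu7qWaQbai93LmamIit7HRXvMqHiIh4mau7qnaA=="/>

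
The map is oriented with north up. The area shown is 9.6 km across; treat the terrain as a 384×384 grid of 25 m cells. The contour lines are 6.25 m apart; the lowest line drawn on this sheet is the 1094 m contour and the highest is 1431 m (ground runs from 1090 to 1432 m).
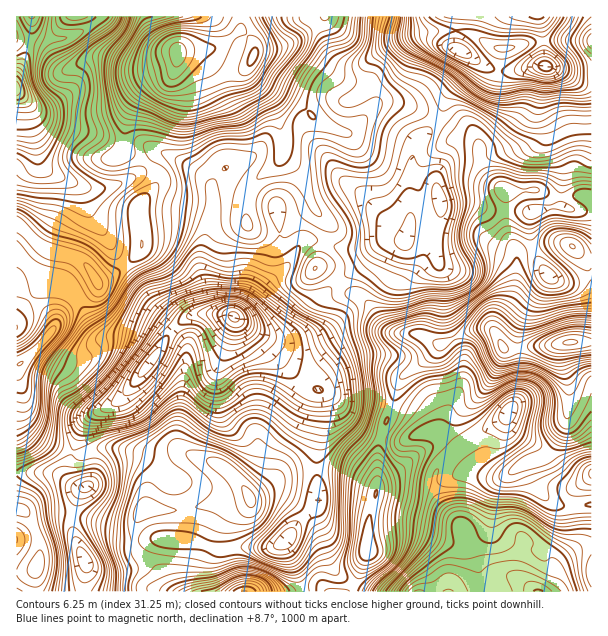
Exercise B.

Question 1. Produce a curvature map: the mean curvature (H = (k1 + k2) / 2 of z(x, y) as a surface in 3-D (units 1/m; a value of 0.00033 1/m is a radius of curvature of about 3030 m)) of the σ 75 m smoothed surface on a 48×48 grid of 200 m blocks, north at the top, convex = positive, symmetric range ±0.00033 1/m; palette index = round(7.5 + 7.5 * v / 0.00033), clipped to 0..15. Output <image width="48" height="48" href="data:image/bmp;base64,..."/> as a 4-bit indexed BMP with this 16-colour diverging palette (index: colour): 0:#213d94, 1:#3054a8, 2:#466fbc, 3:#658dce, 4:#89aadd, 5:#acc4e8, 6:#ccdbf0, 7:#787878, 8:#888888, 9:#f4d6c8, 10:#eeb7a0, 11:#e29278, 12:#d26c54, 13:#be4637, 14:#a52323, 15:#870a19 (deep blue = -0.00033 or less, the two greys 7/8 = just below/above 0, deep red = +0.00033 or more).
<image width="48" height="48" href="data:image/bmp;base64,Qk32BAAAAAAAAHYAAAAoAAAAMAAAADAAAAABAAQAAAAAAIAEAAATCwAAEwsAABAAAAAAAAAAlD0hAKhUMAC8b0YAzo1lAN2qiQDoxKwA8NvMAHh4eACIiIgAyNb0AKC37gB4kuIAVGzSADdGvgAjI6UAGQqHAIvHRESMuHd4av/7dop3uVYjd2eZh2V2aa3pQhJ5h3ZUJs/5RbtEvIdDVVeHZWiVa5z7MAKrmYh1IlYgE5lo//2FVXh2d4qEeXr6EDndl2ZmQzIAA6k2//6odomImIdFd1vmAoqrdERWd3dBAZgU7Zqpl2eJhkJXZY2zN6iNlnd3mZy2IoUm3Zh3hSRoYgSqZc2EZ5iNyqqZiJ3YZmI5zZd3cxJHQTrtu82mVVZ8yYiYho3YmEA6vciIZUR5h63ZrImWMAJruGVndq2nqFE7remXWqm92qqFVkRFUwJquGVmedpouFNLrOiWOLqb7IZmUyI0m2R4iHeJzrVZuGVbq9e6NIh3vtupUZmHe6mqmJm861V4mHZrq8SNlmeGWcqYZsqYaM7u3Lu6hUeZh3VImrMWiHV4VGVrubyWQ2iZm92nQ3vJdndEWvlDRoZWQ2jP6b+kEAEhJs62Ray4d4hhKfyHdppzAVjfya+SQgASRa2lRomYhlVBJ8t3d3rHABONqM9jq2ISRYuUJZqpZUMjVryEVlXOMABcp7s0vccgBYuzFKunVmVEWN7HNUFvoAB7hckkjO1wAYzFJHhlZ3ZEWsu7qVE9+Wi6Uv9xOM/HAEzXVWd3d3ZlaHVHznA9/rzbiI/3E2zbgAvod3iHZnh3Z3d4vqEt+8///xb/gyWZpQbbdTRWVEZ3jP//y8zP13rv/kO/x3ZmiEFHUABWVFdleszftWr/tTNpuneMmMt0V2IAAAB3etyWaHVatmjfplRndoh3Vt+kJXZWUhaaq6iaumImqFauqYVERJdVRt/WFIqpm6mqvKZpqEREQhAZmpMANoZVWdu8d5mHnbiXWvx3d4mXMRAHiYECeGaJncZs/bg0m4eJRO2Yd4doY0JaiYJJumrdy4NJ7LpFqHeIhHdnZFRHdFnKnJau/JyXd1RZyptliKynlkaKlVZXdG3prHjv+9pmZVV6uHp1aLyliHrMlWdng13HmTXLdcd4d3eLt2mFWJt0aKypZWdnkimWdhAyA3aIh3ec2WiGV5pTWLp2VndogTh3qGZleVZ3VEQ2qpp1WIqFWLhUVohpYnqc7N/IzVRDNGZCWcpVZ3mpibczV5hoUoqc6qyVZ5Znm824eZVFZVaKqZU2mphYdGmHdUZ4l5ZpzLvKdUVlRFRJuHRZyodWqWinVUNIuWVYl2aYM0Z1IlU4t1WbuWdke5jLmYdVd2VGh1WXRGiGRHc2lnq6qWVlWJrLhmaId4U1iYeoZZzKm7hFZJqHmoeJho3riHaLumImeIepeKvLqZh4dIdEaqmqhq7Ii8msqAOpVVaqq8maqImqlVVWV6qZiMpBONqaYyr9czfLqtt4qs6mdUWJiah5z+cRImQTNTn+x0fbqKx3h5+2dUV3abiO/oIDUwAAOEWqvZi7qq2Xh176uWRVRJiZYAAoqWAEZ4VzKMmJzu65qVr6z5RqtlQgAAKu7/uNvYSGACVYu//ZiZrHi5i9yGQjir3ZebiMrFCLphAZt4l2VruVQ1q7popliamGVWNHiA=="/>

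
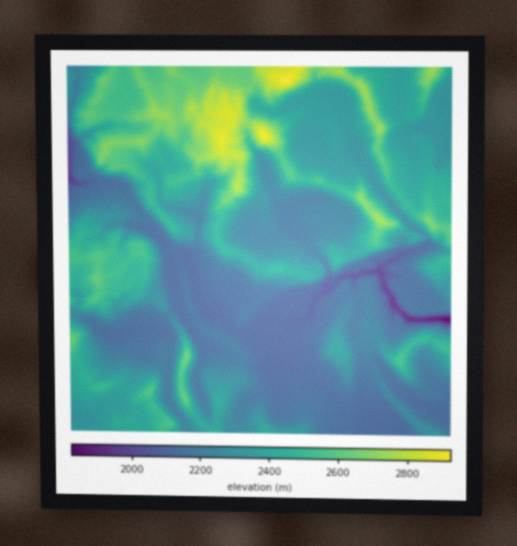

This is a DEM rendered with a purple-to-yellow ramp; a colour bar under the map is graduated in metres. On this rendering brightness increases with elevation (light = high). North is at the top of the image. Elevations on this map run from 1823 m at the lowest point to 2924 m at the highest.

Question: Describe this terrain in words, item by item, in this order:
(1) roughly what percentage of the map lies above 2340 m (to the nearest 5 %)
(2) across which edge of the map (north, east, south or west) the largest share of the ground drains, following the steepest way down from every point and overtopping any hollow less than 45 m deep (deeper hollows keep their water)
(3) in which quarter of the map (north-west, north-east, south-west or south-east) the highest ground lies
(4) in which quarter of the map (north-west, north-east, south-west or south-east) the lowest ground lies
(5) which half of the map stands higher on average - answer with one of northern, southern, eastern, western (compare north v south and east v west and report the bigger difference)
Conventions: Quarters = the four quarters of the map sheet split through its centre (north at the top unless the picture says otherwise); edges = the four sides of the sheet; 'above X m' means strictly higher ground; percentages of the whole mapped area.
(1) Roughly 45 % of the ground is higher than 2340 m.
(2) Drainage is mainly to the east: more ground falls towards that edge than towards any other.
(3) The highest point lies in the north-east quarter of the map.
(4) Look to the south-east quarter for the lowest ground.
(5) On average the northern half of the map is the higher ground.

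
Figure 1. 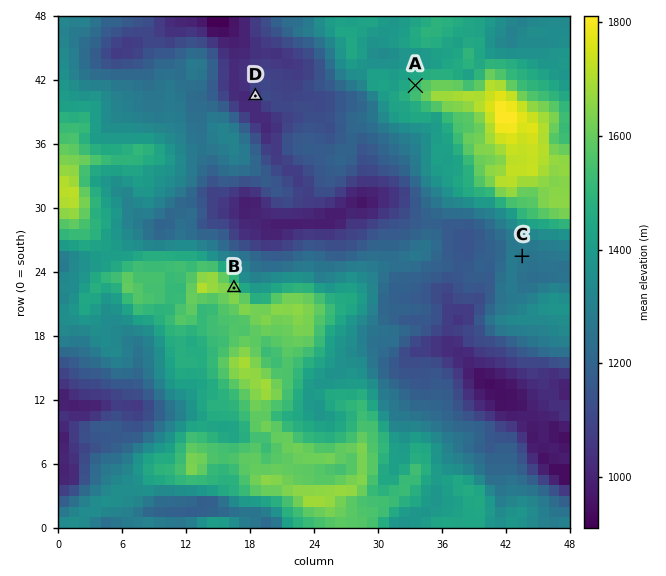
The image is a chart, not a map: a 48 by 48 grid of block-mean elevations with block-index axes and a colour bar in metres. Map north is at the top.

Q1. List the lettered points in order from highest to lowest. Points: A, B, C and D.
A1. B A C D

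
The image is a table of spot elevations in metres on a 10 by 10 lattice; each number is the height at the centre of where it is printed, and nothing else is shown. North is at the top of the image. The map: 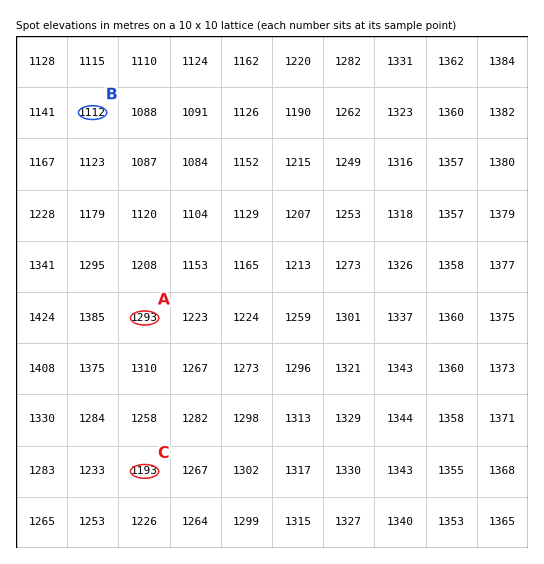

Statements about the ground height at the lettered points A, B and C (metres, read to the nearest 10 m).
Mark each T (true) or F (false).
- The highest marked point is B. F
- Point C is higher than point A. F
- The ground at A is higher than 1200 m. T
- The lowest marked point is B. T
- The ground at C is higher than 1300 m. F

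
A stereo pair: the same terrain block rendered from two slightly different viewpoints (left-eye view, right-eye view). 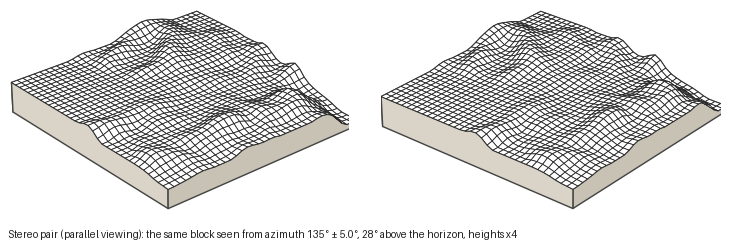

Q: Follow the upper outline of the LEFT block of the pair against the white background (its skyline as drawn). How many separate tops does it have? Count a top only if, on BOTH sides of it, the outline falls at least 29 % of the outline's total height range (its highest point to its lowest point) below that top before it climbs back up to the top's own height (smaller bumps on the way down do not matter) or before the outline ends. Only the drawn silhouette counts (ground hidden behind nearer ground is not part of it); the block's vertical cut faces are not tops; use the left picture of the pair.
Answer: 1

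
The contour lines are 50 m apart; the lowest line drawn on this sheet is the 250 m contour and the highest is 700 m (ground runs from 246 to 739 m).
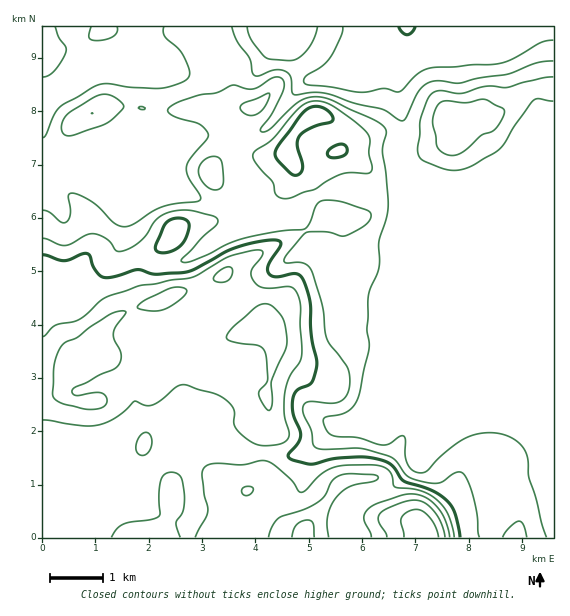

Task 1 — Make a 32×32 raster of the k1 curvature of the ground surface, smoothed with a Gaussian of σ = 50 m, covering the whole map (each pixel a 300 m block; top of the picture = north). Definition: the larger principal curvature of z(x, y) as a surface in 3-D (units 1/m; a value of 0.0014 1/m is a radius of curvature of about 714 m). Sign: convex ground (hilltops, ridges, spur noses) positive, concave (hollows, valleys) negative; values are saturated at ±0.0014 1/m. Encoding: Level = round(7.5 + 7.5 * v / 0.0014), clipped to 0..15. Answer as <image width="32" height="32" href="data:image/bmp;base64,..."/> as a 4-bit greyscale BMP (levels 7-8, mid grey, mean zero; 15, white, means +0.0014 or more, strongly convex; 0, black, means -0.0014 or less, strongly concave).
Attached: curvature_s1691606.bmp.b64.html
<image width="32" height="32" href="data:image/bmp;base64,Qk12AgAAAAAAAHYAAAAoAAAAIAAAACAAAAABAAQAAAAAAAACAAATCwAAEwsAABAAAAAAAAAAAAAAABEREQAiIiIAMzMzAERERABVVVUAZmZmAHd3dwCIiIgAmZmZAKqqqgC7u7sAzMzMAN3d3QDu7u4A////AIh4iIiIiYia2HeJm+qHipd3iIiIh3iHmbx5zc3aiImniHh3iIh4qahrp4m9uYd5mIh3d3iIiqq5mu7ex5mIeYiIiIiIiJl5mImqzYaKmImHeIiImHiHeZmIiZiniKqqiHiIeJh4iJrMp3iHqIiIiIh4mYeHeIh42HeIiIiIiIiIq7yomHh3etd5uYd4iIiIiJmIh4p4ianIqqqIiIiIiIibqJiKiIiIyJiKeIiIiIiIiqupibuXd7moioiIiIiIiImaiHiJvLmqh3iIiIiIiIiZi6mIh3irmod4iIiIiIiIh2mszZd3ipqYiIeIiIiIiHeJiKz+qamsl3iXiIiIiIiIqXiYiv6YeriIqIiIh4iIu7l5uoeN/5eImaiIiIiIiJaal57YeJz+h5iXeIeIiIiWmXib7MmIibqqqIh4iIiIl6l3irupiIh7uqmHiIiIiIqYh4h3uYibiXeZiHh3h4iIiIiIiumIe6h3uaiIiHiIiHiIiJrJiqyaqriKipiIiImHh4h3qZrMeKqXeaqpmHidqIeHd5eYf6erq5iqiad3i/6pqrurvJr/+pmIrKm6d4iMy6mZib7qzJeJicq8rKmYiYd3eIiY/GiHeHmneZm7uHiHd3iouKu5h4h4h4h3mKqYiIh5qLh3jIiIiIiHd4mXmqmKqpmHd3qoiHiIiId4"/>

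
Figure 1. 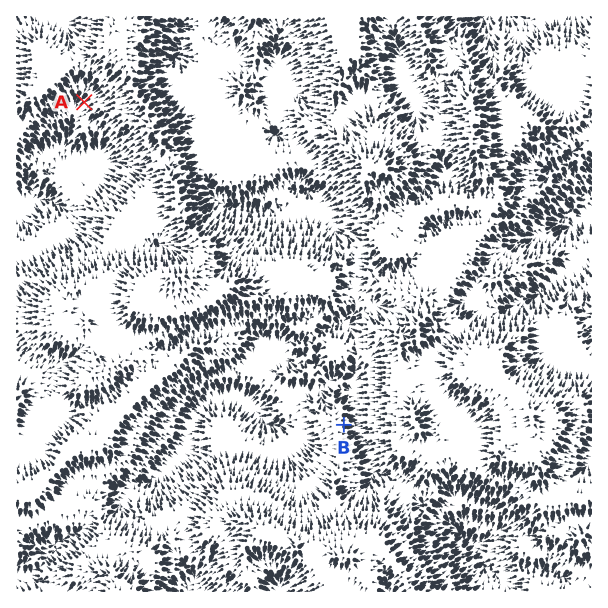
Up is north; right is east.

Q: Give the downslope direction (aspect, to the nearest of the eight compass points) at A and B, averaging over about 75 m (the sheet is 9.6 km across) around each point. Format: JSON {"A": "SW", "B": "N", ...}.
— {"A": "SW", "B": "E"}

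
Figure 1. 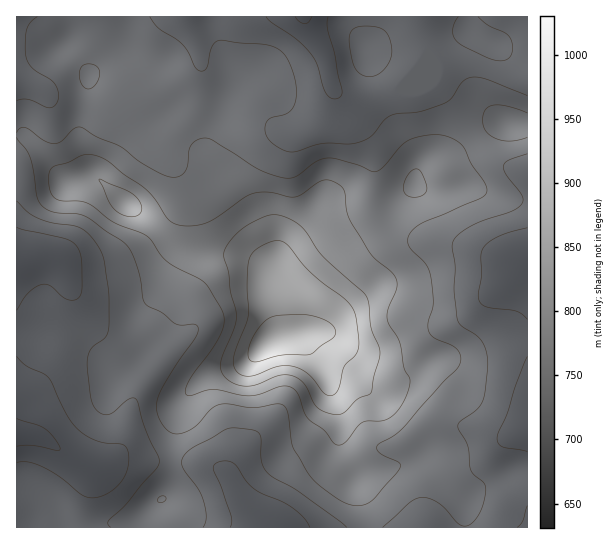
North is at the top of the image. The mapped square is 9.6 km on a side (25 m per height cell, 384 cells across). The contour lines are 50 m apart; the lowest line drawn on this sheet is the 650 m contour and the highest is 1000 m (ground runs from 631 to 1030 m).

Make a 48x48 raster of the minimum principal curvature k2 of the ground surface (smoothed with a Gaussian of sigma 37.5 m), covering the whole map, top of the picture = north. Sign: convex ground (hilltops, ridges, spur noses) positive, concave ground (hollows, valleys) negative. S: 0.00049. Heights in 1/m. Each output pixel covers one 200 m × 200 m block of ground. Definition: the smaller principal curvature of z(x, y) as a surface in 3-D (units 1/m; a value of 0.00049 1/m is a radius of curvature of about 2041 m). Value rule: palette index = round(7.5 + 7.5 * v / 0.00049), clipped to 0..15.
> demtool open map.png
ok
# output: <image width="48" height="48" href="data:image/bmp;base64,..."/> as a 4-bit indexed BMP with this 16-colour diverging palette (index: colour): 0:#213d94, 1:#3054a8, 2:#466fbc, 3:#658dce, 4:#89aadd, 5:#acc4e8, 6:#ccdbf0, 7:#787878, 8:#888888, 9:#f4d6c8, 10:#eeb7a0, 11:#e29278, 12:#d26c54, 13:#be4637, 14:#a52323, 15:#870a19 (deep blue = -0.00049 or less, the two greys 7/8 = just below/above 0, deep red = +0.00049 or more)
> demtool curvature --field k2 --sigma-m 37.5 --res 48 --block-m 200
<image width="48" height="48" href="data:image/bmp;base64,Qk32BAAAAAAAAHYAAAAoAAAAMAAAADAAAAABAAQAAAAAAIAEAAATCwAAEwsAABAAAAAAAAAAlD0hAKhUMAC8b0YAzo1lAN2qiQDoxKwA8NvMAHh4eACIiIgAyNb0AKC37gB4kuIAVGzSADdGvgAjI6UAGQqHAIl4lld2iWVWiZdVZlMzQzI0VnY0eIhmeYh4lUZlZ3iGeIZERDNFVEVWdnU1eJlld3iJlTRVV6uoiHQiM0Vnd5mHd2VGaKllVYiJlTRVV6uqmGISRWZnh62nd2VWZ5hVd5iJcyRERGd4djEjV4dXl4ynd2ZmZmdXmLmHMRI0QyIzIRI0aahXl1eXZmd2ZlRYmLlhABMzVTIhACQzaalWh0NFZniYeHQlmjIAAlZSJVVENFVDN4dlZmMhE1iYeZYxNQAAR4h1E2eIhlVVI2ZUNWYhEBR4d2VCECNFeImWAniZp0RVMTVDM1YTUwA0MiNWVIdlaJqnAHqph0IiIANEVVUHuVETNFZ3VYh2Z5mYEGqpdSASMgAmmYQpyXYzeZh2VXd2ZoiIQBiYdRBFQwAFm5NGhmdTWZh1VndmZniYYgOIdRKJdBACaXRkRFh0R4hlVodlVoiYdiBIhSOsphADeEV1M1iGVohlVoh1VoiGZ2IUdjScpjI1dTaJYzeXeJhlZoiGVoh1Z4YhNDSKqGZmVGZ4dTR4mZdVZ4mHVnhVZndjERN5qpiIeKhVZlQ1eHZWZ4iHZnZFdmd2MQFGiqiIibljRVZBE2ZmeIh3ZmRXiGZ4YxACRneIiJl0NFVVMjVmeHd3ZURomHd3UjMzRERFV5pjRFaJhSRneHiHUzV3iHd2Q0VndVVWZ5ckZVeIdUNGeGipQUd3d2ZlREV4d3d3d3MnlleHZWREV1eXMViHZmVVZTNYiIh3dkJZp2iXZ3ZVVjNUImd3ZmZ3h1NYmZh2VDVmdWiId3ZmZTIRE1VVVniYiGRomrlkRWdlRFZ3dlVVVEMQEjQzNGeHd2V4iZhkVnh2REREMzNEREMiIjMxETVmdlZ3ZnhlZ3h0NEMzNEVURFNFQjVWZCNWZlaIdnhUZ3ZSNVVFZmZmd0R5gyV82VRFZlV4iIc1d2UxV2Z3d3d4dySLtSNs62M1ZlVXiZQ3iHYiaHiYd3eIdhJ8x0RHuTI1ZmVFaIM3iJgxZ5uWZ5h3ZRF8tmhlUhJGZ3dlVWI3mZlBR6qFWKl2RBJphaylEBRWd3h2ZVI4q4hSN5l1VmUxEiNWRpphAlZnd3d3ZmMlmnVTR5mGZ1MAAVVENUMRNXdniHZmZVQiRUNEVniIh2ICRJdRRTIkZ3dmiHZmVEQhEiRVZmeIdkI4qblBZ1RWd4h1Z3d3VVZTNFVmeHd3ZUN8uahBVlZnd4iHVoiGVXh2RXZmZ3Z3ZFaLqYYxRFZnd3iIVYh2VomHRGVURERWVXd5iEMhNWZmd2Z4ZXdmZ3iHMiIzNDMlV4dlRBETWJhmd3ZVZGZnd3iIMARlRHdjVnYxAERVN6lmd4h1Q0aIiIiJICmphjd2VVMiRXeIRIhmd3moMWiIiZiZAFqqh2R2VUNGeVablldniHipIoiHiamVAGiZiHVkZVaIh1aKqGZ4mGeXFId3iapwAniYiHZFd4iKh2dniGZoh2VkBnZmZmYgCIiIiHVFeZd4eIl1Z3dnh3VTGIdUIQAAS6h3iHU1iqdmiQ=="/>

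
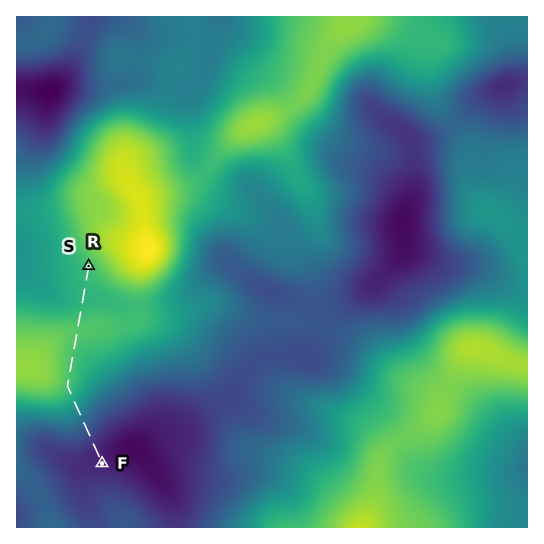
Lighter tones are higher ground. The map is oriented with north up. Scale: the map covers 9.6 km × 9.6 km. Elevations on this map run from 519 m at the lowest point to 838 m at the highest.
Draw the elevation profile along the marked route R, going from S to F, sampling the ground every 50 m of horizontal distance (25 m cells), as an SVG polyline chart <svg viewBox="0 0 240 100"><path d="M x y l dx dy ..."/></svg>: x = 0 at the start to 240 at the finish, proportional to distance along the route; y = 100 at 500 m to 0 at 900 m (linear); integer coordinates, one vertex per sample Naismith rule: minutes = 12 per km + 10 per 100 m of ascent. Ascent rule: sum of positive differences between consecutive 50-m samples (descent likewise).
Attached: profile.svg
<svg viewBox="0 0 240 100"><path d="M0 39l3 1 3 1 3 0 3 1 3 0 4 0 3 1 3 0 3 0 3 1 3 0 3 0 3 0 3 0 3-1 4 0 3-1 3-1 3-1 3-1 3-1 3 0 3-1 3 0 3-1 4 0 3 1 3 0 3 0 3 1 3 0 3 0 3 0 3 1 3 0 4 0 3 0 3-1 3 0 3 0 3 0 3 0 3 0 3 0 3 0 3 1 4 1 3 2 3 2 3 2 3 1 3 3 3 2 3 2 3 2 3 2 4 2 3 3 3 2 3 2 3 2 3 1 3 2 3 2 3 2 3 2 4 2 3 1 3 2 3 1 3 1 3 1 3 1 3 1 3 0 3 0 3 0 2 0"/></svg>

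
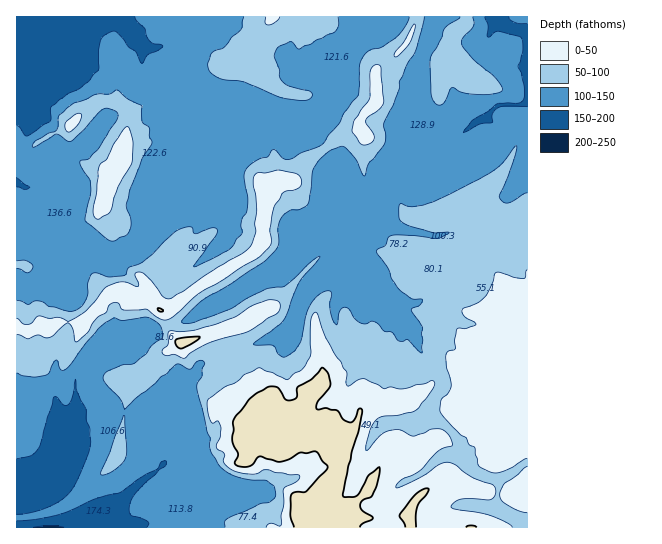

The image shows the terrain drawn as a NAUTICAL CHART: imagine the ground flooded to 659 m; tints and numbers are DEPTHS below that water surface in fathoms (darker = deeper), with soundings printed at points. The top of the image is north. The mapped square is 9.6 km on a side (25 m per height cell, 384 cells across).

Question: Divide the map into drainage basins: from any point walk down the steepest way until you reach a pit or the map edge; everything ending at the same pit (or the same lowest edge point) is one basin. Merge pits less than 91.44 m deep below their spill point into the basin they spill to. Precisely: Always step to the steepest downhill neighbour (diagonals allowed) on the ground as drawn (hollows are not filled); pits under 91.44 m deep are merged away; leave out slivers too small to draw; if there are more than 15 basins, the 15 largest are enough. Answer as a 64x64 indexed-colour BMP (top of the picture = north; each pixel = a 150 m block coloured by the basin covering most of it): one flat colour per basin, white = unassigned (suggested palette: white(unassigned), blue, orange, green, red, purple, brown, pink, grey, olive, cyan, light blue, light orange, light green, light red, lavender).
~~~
<image width="64" height="64" href="data:image/bmp;base64,Qk12CAAAAAAAAHYAAAAoAAAAQAAAAEAAAAABAAQAAAAAAAAIAAATCwAAEwsAABAAAAAAAAAA////ALR3HwAOf/8ALKAsACgn1gC9Z5QAS1aMAMJ34wB/f38AIr28AM++FwDox64AeLv/AIrfmACWmP8A1bDFADMzMzMzMzMzMzMzMzMzMzMzMzMzMzMzMzMzMzMzMzMzMzMzMzMzMzMzMzMzMzMzMzMzMzMzMzMzMzMzMzMzMzMzMzMzMzMzMzMzMzMzMzMzMzMzMzMzMzMzMzMzMzMzMzMzMzMzMzMzMzMzMzMzMzMzMzMzMzMzMzMzMzMzMzMzMzMzMzMzMzMzMzMzMzMzMzMzMzMzMzMzMzMzMzMzMzMzMzMzMzMzMzMzMzMzMzMzMzMzMzMzMzMzMzMzMzMzMzMzMzMzMzMzMzMzMzMzMzMzMzMzMzMzMzMzMzMzMzMzMzMzMzMzMzMzMzMzMzMzMzMzMzMzMzMzMzMzMzMzMzMzMzMzMzMzMzMzMzMzMzMzMzMzMzMzMzMzMzMzMzMzMzMzMzMzMzMzMzMzMzMzMzMzMzMzMzMzMzMzMzMzMzMzMzMzMzMzMzMzMzMzMzMzMzMzMzMzMzMzMzMzMzMzMzMzMzMzMzMzMzMzMzMzMzMzEzMzMREzMzMzMzMzMzMzMzMzMzMzMzMzMzMzMzMzMzERERERETMzMzMzMzMzMzMzMzMzMzMzMzMzMzMzMzMzMREREREREzMzMzMzMzMzMzMzMzMzMzMzMzMzMzMzMzMxERERERETMzMzMzMzMzMzMzMzMzMzMzMzMzMzMzMzMxEREREREREREzMzMzMzMzMzMzMzMzMzMzMzMzMzMzMzERERERERERERETMzMzMzMzMzMzMzMzMzMzMzMzMzMzERERERERERERERETMzMzMzMzMzMzMzMzMzMzMzMzMzEREREREREREREREREzMzMzMzMzMzMzMzMzMzMzMzMzERERERERERERERERERETMzMzMzMzMzMzMzMzMzMzMzEREREREREREREREREREREzMzMzMzMzMzMzMzMzMzMzERERERERERERERERERERETMzMzMzMzMzMzMzMzMzMzERERERERERERERERERERERMzMzMzMzMzMzMzMzMzETMRERERERERERERERERERERERMzMzMzMzMzMzMzMzERERERERERERERERERERERERERERERIiIjMzMzMzMzMREREREREREREREREREREREREREREREiIiIiIzMzMzMxERERERERERERERERERERERERERERESIiIiIiMzMzMyERERERERERERERERERERERERERERERIiIiIiIjMzIyIiEREREREREREREREREREREREREREREiIiIiIiIzIiIiIhERERERERERERERERERERERERERESIiIiIiIiIiIiIiIRERERERERERERERERERERERERERIiIiIiIiIiIiIiIiIREREREREREREREREREREREREREiIiIiIiIiIiIiIiIiIRERERERERERERERERERERERESIiIiIiIiIiIiIiIiIiERERERERERERERERERERERERIiIiIiIiIiIiIiIiIiIiEREREREREREREREREREREREiIiIiIiIiIiIiIiIiIiIhERERERERERERERERERERESIiIiIiIiIiIiIiIiIiIiERERERERERERERERERERERIiIiIiIiIiIiIiIiIiIiIREREREREREREREREREREREiIiIiIiIiIiIiIiIiIiIhERERERERERERERERERERESIiIiIiIiIiIiIiIiIiIiERERERERERERERERERERERIiIiIiIiIiIiIiIiIiIiIREREREREREREREREREREREiIiIiIiIiIiIiIiIiIiIhERERERERERERERERERERESIiIiIiIiIiIiIiIiIiIiERERERERERERERERERERERIiIiIiIiIiIiIiIiIiIiIiEREREREREREREREREREREiIiIiIiIiIiIiIiIiIiIiIiERERERERERERERERERESIiIiIiIiIiIiIiIiIiIiIiIhERERERERERERERERERIiIiIiIiIiIiIiIiIiIiIiIiIREREREREREREREREREiIiIiIiIiIiIiIiIiIiIiIiIiIRERERERERERERERESIiIiIiIiIiIiIiIiIiIiIiIiIiERERERERERERERERIiIiIiIiIiIiIiIiIiIiIiIiIiIiEREREREREREREREiIiIiIiIiIiIiIiIiIiIiIiIiIiIhERERERERERERESIiIiIiIiIiIiIiIiIiIiIiIiIiIiERERERERERERERIiIiIiIiIiIiIiIiIiIiIiIiIiIiIhEREREREREREREiIiIiIiIiIiIiIiIiIiIiIiIiIiIiIRERERERERERESIiIiIiIiIiIiIiIiIiIiIiIiIiIiIhERERERERERERIiIiIiIiIiIiIiIiIiIiIiIiIiIiIiEREREREREREREiIiIiIiIiIiIiIiIiIiIiIiIiIiIiIRERERERERERESIiIiIiIiIiIiIiIiIiIiIiIiIiIiIhERERERERERERIiIiIiIiIiIiIiIiIiIiIiIiIiIiIiIhEREREREREREiIiIiIiIiIiIiIiIiIiIiIiIiIiIiIiIRERERERERESIiIiIiIiIiIiIiIiIiIiIiIiIiIiIiIiERERERERERIiIiIiIiIiIiIiIiIiIiIiIiIiIiIiIiIREREREREREiIiIiIiIiIiIiIiIiIiIiIiIiIiIiIiIiERERERERESIiIiIiIiIiIiIiIiIiIiIiIiIiIiIiIiIRERERERER"/>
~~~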